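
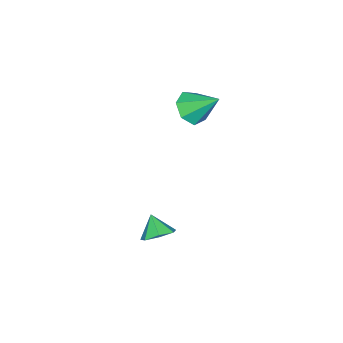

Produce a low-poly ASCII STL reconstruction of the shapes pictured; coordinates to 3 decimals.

solid 
facet normal 0.328 0.583 -0.743
outer loop
vertex 2.389 0.369 -4.014
vertex 1.482 0.566 -4.26
vertex 2.05 1.033 -3.643
endloop
endfacet
facet normal 0.525 -0.195 0.828
outer loop
vertex 2.389 0.369 -4.014
vertex 2.05 1.033 -3.643
vertex 1.058 -0.186 -3.3
endloop
endfacet
facet normal 0.328 0.583 -0.743
outer loop
vertex 2.05 1.033 -3.643
vertex 1.482 0.566 -4.26
vertex 1.283 1.346 -3.736
endloop
endfacet
facet normal -0.005 0.274 0.962
outer loop
vertex 2.05 1.033 -3.643
vertex 1.283 1.346 -3.736
vertex 1.058 -0.186 -3.3
endloop
endfacet
facet normal 0.328 0.583 -0.743
outer loop
vertex 1.283 1.346 -3.736
vertex 1.482 0.566 -4.26
vertex 0.666 1.071 -4.224
endloop
endfacet
facet normal -0.670 0.293 0.682
outer loop
vertex 1.283 1.346 -3.736
vertex 0.666 1.071 -4.224
vertex 1.058 -0.186 -3.3
endloop
endfacet
facet normal 0.328 0.582 -0.744
outer loop
vertex 0.666 1.071 -4.224
vertex 1.482 0.566 -4.26
vertex 0.663 0.416 -4.738
endloop
endfacet
facet normal -0.967 -0.154 0.201
outer loop
vertex 0.666 1.071 -4.224
vertex 0.663 0.416 -4.738
vertex 1.058 -0.186 -3.3
endloop
endfacet
facet normal 0.328 0.582 -0.744
outer loop
vertex 0.663 0.416 -4.738
vertex 1.482 0.566 -4.26
vertex 1.277 -0.127 -4.892
endloop
endfacet
facet normal -0.674 -0.729 -0.120
outer loop
vertex 0.663 0.416 -4.738
vertex 1.277 -0.127 -4.892
vertex 1.058 -0.186 -3.3
endloop
endfacet
facet normal 0.328 0.582 -0.744
outer loop
vertex 1.277 -0.127 -4.892
vertex 1.482 0.566 -4.26
vertex 2.044 -0.148 -4.57
endloop
endfacet
facet normal -0.011 -0.999 -0.039
outer loop
vertex 1.277 -0.127 -4.892
vertex 2.044 -0.148 -4.57
vertex 1.058 -0.186 -3.3
endloop
endfacet
facet normal 0.328 0.582 -0.744
outer loop
vertex 2.044 -0.148 -4.57
vertex 1.482 0.566 -4.26
vertex 2.389 0.369 -4.014
endloop
endfacet
facet normal 0.523 -0.761 0.383
outer loop
vertex 2.044 -0.148 -4.57
vertex 2.389 0.369 -4.014
vertex 1.058 -0.186 -3.3
endloop
endfacet
facet normal 0.080 -0.745 -0.663
outer loop
vertex -1.911 -0.359 2.22
vertex -2.978 -0.427 2.167
vertex -2.317 0.171 1.575
endloop
endfacet
facet normal 0.777 0.628 0.027
outer loop
vertex -1.911 -0.359 2.22
vertex -2.317 0.171 1.575
vertex -3.142 1.107 3.533
endloop
endfacet
facet normal 0.079 -0.744 -0.663
outer loop
vertex -2.317 0.171 1.575
vertex -2.978 -0.427 2.167
vertex -3.221 0.252 1.376
endloop
endfacet
facet normal 0.163 0.915 -0.369
outer loop
vertex -2.317 0.171 1.575
vertex -3.221 0.252 1.376
vertex -3.142 1.107 3.533
endloop
endfacet
facet normal 0.080 -0.744 -0.663
outer loop
vertex -3.221 0.252 1.376
vertex -2.978 -0.427 2.167
vertex -3.941 -0.179 1.773
endloop
endfacet
facet normal -0.601 0.750 -0.275
outer loop
vertex -3.221 0.252 1.376
vertex -3.941 -0.179 1.773
vertex -3.142 1.107 3.533
endloop
endfacet
facet normal 0.079 -0.745 -0.663
outer loop
vertex -3.941 -0.179 1.773
vertex -2.978 -0.427 2.167
vertex -3.937 -0.796 2.467
endloop
endfacet
facet normal -0.937 0.259 0.236
outer loop
vertex -3.941 -0.179 1.773
vertex -3.937 -0.796 2.467
vertex -3.142 1.107 3.533
endloop
endfacet
facet normal 0.079 -0.745 -0.663
outer loop
vertex -3.937 -0.796 2.467
vertex -2.978 -0.427 2.167
vertex -3.21 -1.135 2.935
endloop
endfacet
facet normal -0.593 -0.191 0.783
outer loop
vertex -3.937 -0.796 2.467
vertex -3.21 -1.135 2.935
vertex -3.142 1.107 3.533
endloop
endfacet
facet normal 0.079 -0.745 -0.663
outer loop
vertex -3.21 -1.135 2.935
vertex -2.978 -0.427 2.167
vertex -2.309 -0.941 2.825
endloop
endfacet
facet normal 0.172 -0.259 0.951
outer loop
vertex -3.21 -1.135 2.935
vertex -2.309 -0.941 2.825
vertex -3.142 1.107 3.533
endloop
endfacet
facet normal 0.080 -0.744 -0.663
outer loop
vertex -2.309 -0.941 2.825
vertex -2.978 -0.427 2.167
vertex -1.911 -0.359 2.22
endloop
endfacet
facet normal 0.781 0.105 0.615
outer loop
vertex -2.309 -0.941 2.825
vertex -1.911 -0.359 2.22
vertex -3.142 1.107 3.533
endloop
endfacet

endsolid


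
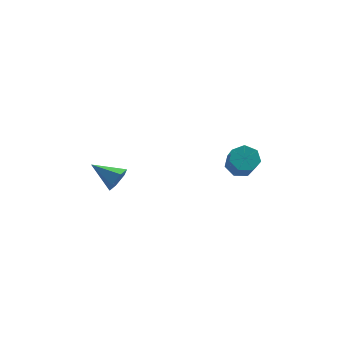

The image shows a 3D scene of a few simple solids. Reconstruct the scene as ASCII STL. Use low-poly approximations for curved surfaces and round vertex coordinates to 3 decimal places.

solid 
facet normal 0.754 -0.542 -0.372
outer loop
vertex -2.233 -0.775 1.27
vertex -2.711 -1.083 0.75
vertex -2.327 -0.436 0.585
endloop
endfacet
facet normal 0.320 0.866 0.384
outer loop
vertex -2.233 -0.775 1.27
vertex -2.327 -0.436 0.585
vertex -3.969 -0.177 1.37
endloop
endfacet
facet normal 0.754 -0.542 -0.371
outer loop
vertex -2.327 -0.436 0.585
vertex -2.711 -1.083 0.75
vertex -2.804 -0.744 0.065
endloop
endfacet
facet normal -0.077 0.887 -0.455
outer loop
vertex -2.327 -0.436 0.585
vertex -2.804 -0.744 0.065
vertex -3.969 -0.177 1.37
endloop
endfacet
facet normal 0.754 -0.543 -0.371
outer loop
vertex -2.804 -0.744 0.065
vertex -2.711 -1.083 0.75
vertex -3.188 -1.39 0.23
endloop
endfacet
facet normal -0.677 0.223 -0.701
outer loop
vertex -2.804 -0.744 0.065
vertex -3.188 -1.39 0.23
vertex -3.969 -0.177 1.37
endloop
endfacet
facet normal 0.754 -0.542 -0.371
outer loop
vertex -3.188 -1.39 0.23
vertex -2.711 -1.083 0.75
vertex -3.095 -1.73 0.915
endloop
endfacet
facet normal -0.880 -0.463 -0.110
outer loop
vertex -3.188 -1.39 0.23
vertex -3.095 -1.73 0.915
vertex -3.969 -0.177 1.37
endloop
endfacet
facet normal 0.754 -0.542 -0.372
outer loop
vertex -3.095 -1.73 0.915
vertex -2.711 -1.083 0.75
vertex -2.617 -1.422 1.435
endloop
endfacet
facet normal -0.482 -0.485 0.730
outer loop
vertex -3.095 -1.73 0.915
vertex -2.617 -1.422 1.435
vertex -3.969 -0.177 1.37
endloop
endfacet
facet normal 0.754 -0.542 -0.372
outer loop
vertex -2.617 -1.422 1.435
vertex -2.711 -1.083 0.75
vertex -2.233 -0.775 1.27
endloop
endfacet
facet normal 0.118 0.179 0.977
outer loop
vertex -2.617 -1.422 1.435
vertex -2.233 -0.775 1.27
vertex -3.969 -0.177 1.37
endloop
endfacet
facet normal -0.064 0.598 -0.799
outer loop
vertex 4.302 -0.008 0.986
vertex 3.607 -0.396 0.751
vertex 3.688 0.268 1.242
endloop
endfacet
facet normal 0.519 0.703 0.486
outer loop
vertex 4.302 -0.008 0.986
vertex 3.688 0.268 1.242
vertex 4.388 -0.816 2.064
endloop
endfacet
facet normal 0.519 0.703 0.485
outer loop
vertex 4.388 -0.816 2.064
vertex 3.688 0.268 1.242
vertex 3.775 -0.54 2.32
endloop
endfacet
facet normal 0.064 -0.598 0.799
outer loop
vertex 4.388 -0.816 2.064
vertex 3.775 -0.54 2.32
vertex 3.693 -1.204 1.829
endloop
endfacet
facet normal -0.065 0.598 -0.799
outer loop
vertex 3.688 0.268 1.242
vertex 3.607 -0.396 0.751
vertex 3.013 0.044 1.129
endloop
endfacet
facet normal -0.342 0.738 0.581
outer loop
vertex 3.688 0.268 1.242
vertex 3.013 0.044 1.129
vertex 3.775 -0.54 2.32
endloop
endfacet
facet normal -0.342 0.739 0.581
outer loop
vertex 3.775 -0.54 2.32
vertex 3.013 0.044 1.129
vertex 3.099 -0.764 2.207
endloop
endfacet
facet normal 0.065 -0.598 0.799
outer loop
vertex 3.775 -0.54 2.32
vertex 3.099 -0.764 2.207
vertex 3.693 -1.204 1.829
endloop
endfacet
facet normal -0.064 0.599 -0.798
outer loop
vertex 3.013 0.044 1.129
vertex 3.607 -0.396 0.751
vertex 2.785 -0.511 0.731
endloop
endfacet
facet normal -0.946 0.218 0.239
outer loop
vertex 3.013 0.044 1.129
vertex 2.785 -0.511 0.731
vertex 3.099 -0.764 2.207
endloop
endfacet
facet normal -0.947 0.216 0.238
outer loop
vertex 3.099 -0.764 2.207
vertex 2.785 -0.511 0.731
vertex 2.872 -1.319 1.809
endloop
endfacet
facet normal 0.064 -0.599 0.798
outer loop
vertex 3.099 -0.764 2.207
vertex 2.872 -1.319 1.809
vertex 3.693 -1.204 1.829
endloop
endfacet
facet normal -0.064 0.599 -0.799
outer loop
vertex 2.785 -0.511 0.731
vertex 3.607 -0.396 0.751
vertex 3.176 -0.98 0.348
endloop
endfacet
facet normal -0.838 -0.467 -0.283
outer loop
vertex 2.785 -0.511 0.731
vertex 3.176 -0.98 0.348
vertex 2.872 -1.319 1.809
endloop
endfacet
facet normal -0.838 -0.466 -0.283
outer loop
vertex 2.872 -1.319 1.809
vertex 3.176 -0.98 0.348
vertex 3.262 -1.788 1.426
endloop
endfacet
facet normal 0.064 -0.599 0.799
outer loop
vertex 2.872 -1.319 1.809
vertex 3.262 -1.788 1.426
vertex 3.693 -1.204 1.829
endloop
endfacet
facet normal -0.064 0.598 -0.799
outer loop
vertex 3.176 -0.98 0.348
vertex 3.607 -0.396 0.751
vertex 3.891 -1.009 0.269
endloop
endfacet
facet normal -0.098 -0.800 -0.592
outer loop
vertex 3.176 -0.98 0.348
vertex 3.891 -1.009 0.269
vertex 3.262 -1.788 1.426
endloop
endfacet
facet normal -0.098 -0.800 -0.592
outer loop
vertex 3.262 -1.788 1.426
vertex 3.891 -1.009 0.269
vertex 3.978 -1.817 1.347
endloop
endfacet
facet normal 0.064 -0.598 0.799
outer loop
vertex 3.262 -1.788 1.426
vertex 3.978 -1.817 1.347
vertex 3.693 -1.204 1.829
endloop
endfacet
facet normal -0.064 0.598 -0.799
outer loop
vertex 3.891 -1.009 0.269
vertex 3.607 -0.396 0.751
vertex 4.392 -0.576 0.553
endloop
endfacet
facet normal 0.716 -0.530 -0.455
outer loop
vertex 3.891 -1.009 0.269
vertex 4.392 -0.576 0.553
vertex 3.978 -1.817 1.347
endloop
endfacet
facet normal 0.716 -0.530 -0.455
outer loop
vertex 3.978 -1.817 1.347
vertex 4.392 -0.576 0.553
vertex 4.479 -1.384 1.631
endloop
endfacet
facet normal 0.064 -0.598 0.799
outer loop
vertex 3.978 -1.817 1.347
vertex 4.479 -1.384 1.631
vertex 3.693 -1.204 1.829
endloop
endfacet
facet normal -0.064 0.599 -0.799
outer loop
vertex 4.392 -0.576 0.553
vertex 3.607 -0.396 0.751
vertex 4.302 -0.008 0.986
endloop
endfacet
facet normal 0.990 0.139 0.024
outer loop
vertex 4.392 -0.576 0.553
vertex 4.302 -0.008 0.986
vertex 4.479 -1.384 1.631
endloop
endfacet
facet normal 0.990 0.139 0.025
outer loop
vertex 4.479 -1.384 1.631
vertex 4.302 -0.008 0.986
vertex 4.388 -0.816 2.064
endloop
endfacet
facet normal 0.064 -0.598 0.799
outer loop
vertex 4.479 -1.384 1.631
vertex 4.388 -0.816 2.064
vertex 3.693 -1.204 1.829
endloop
endfacet

endsolid


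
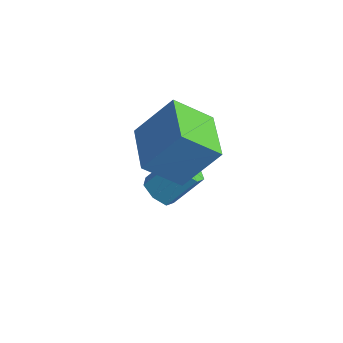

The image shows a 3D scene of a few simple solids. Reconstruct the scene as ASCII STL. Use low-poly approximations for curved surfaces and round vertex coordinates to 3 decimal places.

solid 
facet normal -0.814 0.580 -0.013
outer loop
vertex -0.683 -3.267 1.932
vertex 0.045 -2.211 3.428
vertex 0.091 -2.206 0.807
endloop
endfacet
facet normal -0.370 -0.535 -0.759
outer loop
vertex 1.695 -3.349 0.832
vertex -0.683 -3.267 1.932
vertex 0.091 -2.206 0.807
endloop
endfacet
facet normal -0.814 0.580 -0.013
outer loop
vertex 0.091 -2.206 0.807
vertex 0.045 -2.211 3.428
vertex 0.819 -1.15 2.302
endloop
endfacet
facet normal 0.447 0.613 -0.651
outer loop
vertex 0.819 -1.15 2.302
vertex 1.695 -3.349 0.832
vertex 0.091 -2.206 0.807
endloop
endfacet
facet normal -0.447 -0.614 0.651
outer loop
vertex -0.683 -3.267 1.932
vertex 1.649 -3.354 3.453
vertex 0.045 -2.211 3.428
endloop
endfacet
facet normal -0.370 -0.536 -0.759
outer loop
vertex 0.921 -4.41 1.958
vertex -0.683 -3.267 1.932
vertex 1.695 -3.349 0.832
endloop
endfacet
facet normal -0.447 -0.613 0.651
outer loop
vertex 0.921 -4.41 1.958
vertex 1.649 -3.354 3.453
vertex -0.683 -3.267 1.932
endloop
endfacet
facet normal 0.370 0.536 0.759
outer loop
vertex 0.045 -2.211 3.428
vertex 1.649 -3.354 3.453
vertex 0.819 -1.15 2.302
endloop
endfacet
facet normal 0.448 0.613 -0.651
outer loop
vertex 2.423 -2.293 2.328
vertex 1.695 -3.349 0.832
vertex 0.819 -1.15 2.302
endloop
endfacet
facet normal 0.369 0.536 0.759
outer loop
vertex 0.819 -1.15 2.302
vertex 1.649 -3.354 3.453
vertex 2.423 -2.293 2.328
endloop
endfacet
facet normal 0.814 -0.580 0.013
outer loop
vertex 2.423 -2.293 2.328
vertex 0.921 -4.41 1.958
vertex 1.695 -3.349 0.832
endloop
endfacet
facet normal 0.814 -0.580 0.013
outer loop
vertex 1.649 -3.354 3.453
vertex 0.921 -4.41 1.958
vertex 2.423 -2.293 2.328
endloop
endfacet
facet normal -0.334 -0.610 -0.719
outer loop
vertex 0.448 -2.905 -1.656
vertex -0.201 -2.661 -1.562
vertex 0.296 -2.424 -1.994
endloop
endfacet
facet normal 0.909 -0.006 -0.417
outer loop
vertex 0.448 -2.905 -1.656
vertex 0.296 -2.424 -1.994
vertex 0.951 -1.982 -0.571
endloop
endfacet
facet normal 0.909 -0.005 -0.417
outer loop
vertex 0.951 -1.982 -0.571
vertex 0.296 -2.424 -1.994
vertex 0.798 -1.502 -0.91
endloop
endfacet
facet normal 0.332 0.612 0.718
outer loop
vertex 0.951 -1.982 -0.571
vertex 0.798 -1.502 -0.91
vertex 0.301 -1.739 -0.478
endloop
endfacet
facet normal -0.333 -0.611 -0.718
outer loop
vertex 0.296 -2.424 -1.994
vertex -0.201 -2.661 -1.562
vertex -0.231 -2.122 -2.007
endloop
endfacet
facet normal 0.370 0.616 -0.695
outer loop
vertex 0.296 -2.424 -1.994
vertex -0.231 -2.122 -2.007
vertex 0.798 -1.502 -0.91
endloop
endfacet
facet normal 0.371 0.615 -0.696
outer loop
vertex 0.798 -1.502 -0.91
vertex -0.231 -2.122 -2.007
vertex 0.272 -1.199 -0.923
endloop
endfacet
facet normal 0.334 0.610 0.719
outer loop
vertex 0.798 -1.502 -0.91
vertex 0.272 -1.199 -0.923
vertex 0.301 -1.739 -0.478
endloop
endfacet
facet normal -0.333 -0.611 -0.718
outer loop
vertex -0.231 -2.122 -2.007
vertex -0.201 -2.661 -1.562
vertex -0.735 -2.226 -1.685
endloop
endfacet
facet normal -0.447 0.773 -0.450
outer loop
vertex -0.231 -2.122 -2.007
vertex -0.735 -2.226 -1.685
vertex 0.272 -1.199 -0.923
endloop
endfacet
facet normal -0.447 0.773 -0.451
outer loop
vertex 0.272 -1.199 -0.923
vertex -0.735 -2.226 -1.685
vertex -0.233 -1.303 -0.601
endloop
endfacet
facet normal 0.333 0.610 0.719
outer loop
vertex 0.272 -1.199 -0.923
vertex -0.233 -1.303 -0.601
vertex 0.301 -1.739 -0.478
endloop
endfacet
facet normal -0.332 -0.610 -0.719
outer loop
vertex -0.735 -2.226 -1.685
vertex -0.201 -2.661 -1.562
vertex -0.838 -2.658 -1.271
endloop
endfacet
facet normal -0.928 0.349 0.133
outer loop
vertex -0.735 -2.226 -1.685
vertex -0.838 -2.658 -1.271
vertex -0.233 -1.303 -0.601
endloop
endfacet
facet normal -0.928 0.348 0.134
outer loop
vertex -0.233 -1.303 -0.601
vertex -0.838 -2.658 -1.271
vertex -0.335 -1.735 -0.186
endloop
endfacet
facet normal 0.333 0.611 0.718
outer loop
vertex -0.233 -1.303 -0.601
vertex -0.335 -1.735 -0.186
vertex 0.301 -1.739 -0.478
endloop
endfacet
facet normal -0.331 -0.611 -0.719
outer loop
vertex -0.838 -2.658 -1.271
vertex -0.201 -2.661 -1.562
vertex -0.461 -3.092 -1.076
endloop
endfacet
facet normal -0.710 -0.339 0.617
outer loop
vertex -0.838 -2.658 -1.271
vertex -0.461 -3.092 -1.076
vertex -0.335 -1.735 -0.186
endloop
endfacet
facet normal -0.710 -0.339 0.617
outer loop
vertex -0.335 -1.735 -0.186
vertex -0.461 -3.092 -1.076
vertex 0.042 -2.17 0.009
endloop
endfacet
facet normal 0.334 0.611 0.718
outer loop
vertex -0.335 -1.735 -0.186
vertex 0.042 -2.17 0.009
vertex 0.301 -1.739 -0.478
endloop
endfacet
facet normal -0.332 -0.611 -0.719
outer loop
vertex -0.461 -3.092 -1.076
vertex -0.201 -2.661 -1.562
vertex 0.112 -3.202 -1.247
endloop
endfacet
facet normal 0.042 -0.771 0.636
outer loop
vertex -0.461 -3.092 -1.076
vertex 0.112 -3.202 -1.247
vertex 0.042 -2.17 0.009
endloop
endfacet
facet normal 0.042 -0.771 0.636
outer loop
vertex 0.042 -2.17 0.009
vertex 0.112 -3.202 -1.247
vertex 0.614 -2.28 -0.162
endloop
endfacet
facet normal 0.332 0.612 0.718
outer loop
vertex 0.042 -2.17 0.009
vertex 0.614 -2.28 -0.162
vertex 0.301 -1.739 -0.478
endloop
endfacet
facet normal -0.334 -0.611 -0.718
outer loop
vertex 0.112 -3.202 -1.247
vertex -0.201 -2.661 -1.562
vertex 0.448 -2.905 -1.656
endloop
endfacet
facet normal 0.763 -0.622 0.175
outer loop
vertex 0.112 -3.202 -1.247
vertex 0.448 -2.905 -1.656
vertex 0.614 -2.28 -0.162
endloop
endfacet
facet normal 0.763 -0.622 0.175
outer loop
vertex 0.614 -2.28 -0.162
vertex 0.448 -2.905 -1.656
vertex 0.951 -1.982 -0.571
endloop
endfacet
facet normal 0.331 0.611 0.719
outer loop
vertex 0.614 -2.28 -0.162
vertex 0.951 -1.982 -0.571
vertex 0.301 -1.739 -0.478
endloop
endfacet

endsolid


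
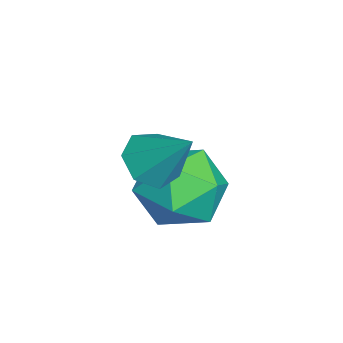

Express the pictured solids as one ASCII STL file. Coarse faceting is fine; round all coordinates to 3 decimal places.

solid 
facet normal -0.889 -0.458 -0.009
outer loop
vertex -4.64 -2.721 -1.593
vertex -4.166 -3.633 -1.996
vertex -4.25 -3.491 -0.904
endloop
endfacet
facet normal -0.857 0.026 0.515
outer loop
vertex -4.64 -2.721 -1.593
vertex -4.25 -3.491 -0.904
vertex -4.086 -2.421 -0.686
endloop
endfacet
facet normal -0.717 0.661 0.219
outer loop
vertex -4.64 -2.721 -1.593
vertex -4.086 -2.421 -0.686
vertex -3.9 -1.902 -1.642
endloop
endfacet
facet normal -0.663 0.570 -0.486
outer loop
vertex -4.64 -2.721 -1.593
vertex -3.9 -1.902 -1.642
vertex -3.95 -2.651 -2.452
endloop
endfacet
facet normal -0.769 -0.122 -0.628
outer loop
vertex -4.64 -2.721 -1.593
vertex -3.95 -2.651 -2.452
vertex -4.166 -3.633 -1.996
endloop
endfacet
facet normal -0.310 -0.144 0.940
outer loop
vertex -4.086 -2.421 -0.686
vertex -4.25 -3.491 -0.904
vertex -3.27 -3.149 -0.528
endloop
endfacet
facet normal -0.363 -0.927 0.093
outer loop
vertex -4.25 -3.491 -0.904
vertex -4.166 -3.633 -1.996
vertex -3.32 -3.898 -1.338
endloop
endfacet
facet normal -0.167 -0.385 -0.908
outer loop
vertex -4.166 -3.633 -1.996
vertex -3.95 -2.651 -2.452
vertex -3.134 -3.379 -2.294
endloop
endfacet
facet normal 0.004 0.734 -0.679
outer loop
vertex -3.95 -2.651 -2.452
vertex -3.9 -1.902 -1.642
vertex -2.97 -2.309 -2.076
endloop
endfacet
facet normal -0.084 0.882 0.463
outer loop
vertex -3.9 -1.902 -1.642
vertex -4.086 -2.421 -0.686
vertex -3.054 -2.167 -0.984
endloop
endfacet
facet normal 0.663 -0.570 0.486
outer loop
vertex -2.58 -3.079 -1.387
vertex -3.27 -3.149 -0.528
vertex -3.32 -3.898 -1.338
endloop
endfacet
facet normal 0.717 -0.661 -0.219
outer loop
vertex -2.58 -3.079 -1.387
vertex -3.32 -3.898 -1.338
vertex -3.134 -3.379 -2.294
endloop
endfacet
facet normal 0.857 -0.026 -0.515
outer loop
vertex -2.58 -3.079 -1.387
vertex -3.134 -3.379 -2.294
vertex -2.97 -2.309 -2.076
endloop
endfacet
facet normal 0.889 0.458 0.009
outer loop
vertex -2.58 -3.079 -1.387
vertex -2.97 -2.309 -2.076
vertex -3.054 -2.167 -0.984
endloop
endfacet
facet normal 0.769 0.122 0.628
outer loop
vertex -2.58 -3.079 -1.387
vertex -3.054 -2.167 -0.984
vertex -3.27 -3.149 -0.528
endloop
endfacet
facet normal -0.004 -0.734 0.679
outer loop
vertex -3.32 -3.898 -1.338
vertex -3.27 -3.149 -0.528
vertex -4.25 -3.491 -0.904
endloop
endfacet
facet normal 0.084 -0.882 -0.463
outer loop
vertex -3.134 -3.379 -2.294
vertex -3.32 -3.898 -1.338
vertex -4.166 -3.633 -1.996
endloop
endfacet
facet normal 0.310 0.144 -0.940
outer loop
vertex -2.97 -2.309 -2.076
vertex -3.134 -3.379 -2.294
vertex -3.95 -2.651 -2.452
endloop
endfacet
facet normal 0.363 0.927 -0.093
outer loop
vertex -3.054 -2.167 -0.984
vertex -2.97 -2.309 -2.076
vertex -3.9 -1.902 -1.642
endloop
endfacet
facet normal 0.167 0.385 0.908
outer loop
vertex -3.27 -3.149 -0.528
vertex -3.054 -2.167 -0.984
vertex -4.086 -2.421 -0.686
endloop
endfacet
facet normal -0.417 -0.548 -0.725
outer loop
vertex -2.364 -3.847 -0.18
vertex -2.983 -3.488 -0.095
vertex -2.43 -3.334 -0.53
endloop
endfacet
facet normal 0.994 0.080 -0.070
outer loop
vertex -2.364 -3.847 -0.18
vertex -2.43 -3.334 -0.53
vertex -2.377 -2.692 0.955
endloop
endfacet
facet normal -0.417 -0.549 -0.724
outer loop
vertex -2.43 -3.334 -0.53
vertex -2.983 -3.488 -0.095
vertex -2.913 -2.937 -0.553
endloop
endfacet
facet normal 0.608 0.721 -0.333
outer loop
vertex -2.43 -3.334 -0.53
vertex -2.913 -2.937 -0.553
vertex -2.377 -2.692 0.955
endloop
endfacet
facet normal -0.417 -0.549 -0.724
outer loop
vertex -2.913 -2.937 -0.553
vertex -2.983 -3.488 -0.095
vertex -3.448 -2.956 -0.231
endloop
endfacet
facet normal -0.108 0.987 -0.122
outer loop
vertex -2.913 -2.937 -0.553
vertex -3.448 -2.956 -0.231
vertex -2.377 -2.692 0.955
endloop
endfacet
facet normal -0.418 -0.550 -0.723
outer loop
vertex -3.448 -2.956 -0.231
vertex -2.983 -3.488 -0.095
vertex -3.632 -3.375 0.194
endloop
endfacet
facet normal -0.614 0.679 0.403
outer loop
vertex -3.448 -2.956 -0.231
vertex -3.632 -3.375 0.194
vertex -2.377 -2.692 0.955
endloop
endfacet
facet normal -0.418 -0.548 -0.724
outer loop
vertex -3.632 -3.375 0.194
vertex -2.983 -3.488 -0.095
vertex -3.328 -3.88 0.401
endloop
endfacet
facet normal -0.530 0.029 0.848
outer loop
vertex -3.632 -3.375 0.194
vertex -3.328 -3.88 0.401
vertex -2.377 -2.692 0.955
endloop
endfacet
facet normal -0.417 -0.549 -0.724
outer loop
vertex -3.328 -3.88 0.401
vertex -2.983 -3.488 -0.095
vertex -2.763 -4.09 0.235
endloop
endfacet
facet normal 0.081 -0.474 0.877
outer loop
vertex -3.328 -3.88 0.401
vertex -2.763 -4.09 0.235
vertex -2.377 -2.692 0.955
endloop
endfacet
facet normal -0.418 -0.549 -0.724
outer loop
vertex -2.763 -4.09 0.235
vertex -2.983 -3.488 -0.095
vertex -2.364 -3.847 -0.18
endloop
endfacet
facet normal 0.761 -0.451 0.467
outer loop
vertex -2.763 -4.09 0.235
vertex -2.364 -3.847 -0.18
vertex -2.377 -2.692 0.955
endloop
endfacet

endsolid


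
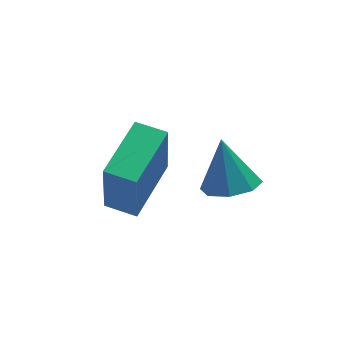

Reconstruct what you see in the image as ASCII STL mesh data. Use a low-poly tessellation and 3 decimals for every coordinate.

solid 
facet normal -0.623 0.780 0.069
outer loop
vertex -3.386 -2.152 -0.448
vertex -1.702 -0.834 -0.146
vertex -3.245 -1.856 -2.523
endloop
endfacet
facet normal -0.780 -0.610 -0.140
outer loop
vertex -2.598 -2.666 -2.594
vertex -3.386 -2.152 -0.448
vertex -3.245 -1.856 -2.523
endloop
endfacet
facet normal -0.623 0.780 0.069
outer loop
vertex -3.245 -1.856 -2.523
vertex -1.702 -0.834 -0.146
vertex -1.561 -0.538 -2.22
endloop
endfacet
facet normal 0.068 0.141 -0.988
outer loop
vertex -1.561 -0.538 -2.22
vertex -2.598 -2.666 -2.594
vertex -3.245 -1.856 -2.523
endloop
endfacet
facet normal -0.067 -0.140 0.988
outer loop
vertex -3.386 -2.152 -0.448
vertex -1.055 -1.644 -0.217
vertex -1.702 -0.834 -0.146
endloop
endfacet
facet normal -0.780 -0.610 -0.140
outer loop
vertex -2.739 -2.962 -0.52
vertex -3.386 -2.152 -0.448
vertex -2.598 -2.666 -2.594
endloop
endfacet
facet normal -0.067 -0.141 0.988
outer loop
vertex -2.739 -2.962 -0.52
vertex -1.055 -1.644 -0.217
vertex -3.386 -2.152 -0.448
endloop
endfacet
facet normal 0.780 0.610 0.140
outer loop
vertex -1.702 -0.834 -0.146
vertex -1.055 -1.644 -0.217
vertex -1.561 -0.538 -2.22
endloop
endfacet
facet normal 0.067 0.141 -0.988
outer loop
vertex -0.914 -1.348 -2.292
vertex -2.598 -2.666 -2.594
vertex -1.561 -0.538 -2.22
endloop
endfacet
facet normal 0.780 0.610 0.140
outer loop
vertex -1.561 -0.538 -2.22
vertex -1.055 -1.644 -0.217
vertex -0.914 -1.348 -2.292
endloop
endfacet
facet normal 0.623 -0.780 -0.069
outer loop
vertex -0.914 -1.348 -2.292
vertex -2.739 -2.962 -0.52
vertex -2.598 -2.666 -2.594
endloop
endfacet
facet normal 0.623 -0.780 -0.069
outer loop
vertex -1.055 -1.644 -0.217
vertex -2.739 -2.962 -0.52
vertex -0.914 -1.348 -2.292
endloop
endfacet
facet normal -0.042 -0.457 -0.888
outer loop
vertex 1.387 -2.978 -2.668
vertex 0.574 -2.544 -2.853
vertex 1.482 -2.346 -2.998
endloop
endfacet
facet normal 0.903 0.085 0.422
outer loop
vertex 1.387 -2.978 -2.668
vertex 1.482 -2.346 -2.998
vertex 0.646 -1.756 -1.327
endloop
endfacet
facet normal -0.042 -0.459 -0.888
outer loop
vertex 1.482 -2.346 -2.998
vertex 0.574 -2.544 -2.853
vertex 1.044 -1.83 -3.244
endloop
endfacet
facet normal 0.726 0.676 0.125
outer loop
vertex 1.482 -2.346 -2.998
vertex 1.044 -1.83 -3.244
vertex 0.646 -1.756 -1.327
endloop
endfacet
facet normal -0.041 -0.459 -0.888
outer loop
vertex 1.044 -1.83 -3.244
vertex 0.574 -2.544 -2.853
vertex 0.332 -1.733 -3.261
endloop
endfacet
facet normal 0.135 0.991 -0.010
outer loop
vertex 1.044 -1.83 -3.244
vertex 0.332 -1.733 -3.261
vertex 0.646 -1.756 -1.327
endloop
endfacet
facet normal -0.041 -0.459 -0.888
outer loop
vertex 0.332 -1.733 -3.261
vertex 0.574 -2.544 -2.853
vertex -0.239 -2.111 -3.039
endloop
endfacet
facet normal -0.524 0.847 0.095
outer loop
vertex 0.332 -1.733 -3.261
vertex -0.239 -2.111 -3.039
vertex 0.646 -1.756 -1.327
endloop
endfacet
facet normal -0.041 -0.458 -0.888
outer loop
vertex -0.239 -2.111 -3.039
vertex 0.574 -2.544 -2.853
vertex -0.333 -2.743 -2.709
endloop
endfacet
facet normal -0.865 0.327 0.380
outer loop
vertex -0.239 -2.111 -3.039
vertex -0.333 -2.743 -2.709
vertex 0.646 -1.756 -1.327
endloop
endfacet
facet normal -0.040 -0.458 -0.888
outer loop
vertex -0.333 -2.743 -2.709
vertex 0.574 -2.544 -2.853
vertex 0.104 -3.258 -2.463
endloop
endfacet
facet normal -0.689 -0.262 0.675
outer loop
vertex -0.333 -2.743 -2.709
vertex 0.104 -3.258 -2.463
vertex 0.646 -1.756 -1.327
endloop
endfacet
facet normal -0.042 -0.458 -0.888
outer loop
vertex 0.104 -3.258 -2.463
vertex 0.574 -2.544 -2.853
vertex 0.817 -3.356 -2.446
endloop
endfacet
facet normal -0.099 -0.577 0.810
outer loop
vertex 0.104 -3.258 -2.463
vertex 0.817 -3.356 -2.446
vertex 0.646 -1.756 -1.327
endloop
endfacet
facet normal -0.042 -0.458 -0.888
outer loop
vertex 0.817 -3.356 -2.446
vertex 0.574 -2.544 -2.853
vertex 1.387 -2.978 -2.668
endloop
endfacet
facet normal 0.562 -0.433 0.705
outer loop
vertex 0.817 -3.356 -2.446
vertex 1.387 -2.978 -2.668
vertex 0.646 -1.756 -1.327
endloop
endfacet

endsolid


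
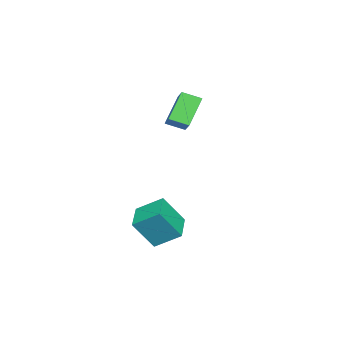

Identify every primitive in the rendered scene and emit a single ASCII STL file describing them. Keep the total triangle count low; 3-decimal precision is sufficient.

solid 
facet normal -0.694 -0.465 -0.550
outer loop
vertex -4.124 1.015 4.413
vertex -4.478 2.088 3.953
vertex -2.687 0.793 2.788
endloop
endfacet
facet normal 0.290 -0.880 0.377
outer loop
vertex -1.882 1.332 3.427
vertex -4.124 1.015 4.413
vertex -2.687 0.793 2.788
endloop
endfacet
facet normal -0.694 -0.464 -0.551
outer loop
vertex -2.687 0.793 2.788
vertex -4.478 2.088 3.953
vertex -3.041 1.867 2.329
endloop
endfacet
facet normal 0.659 -0.101 -0.745
outer loop
vertex -3.041 1.867 2.329
vertex -1.882 1.332 3.427
vertex -2.687 0.793 2.788
endloop
endfacet
facet normal -0.659 0.102 0.745
outer loop
vertex -4.124 1.015 4.413
vertex -3.673 2.627 4.592
vertex -4.478 2.088 3.953
endloop
endfacet
facet normal 0.290 -0.880 0.376
outer loop
vertex -3.319 1.553 5.051
vertex -4.124 1.015 4.413
vertex -1.882 1.332 3.427
endloop
endfacet
facet normal -0.659 0.102 0.746
outer loop
vertex -3.319 1.553 5.051
vertex -3.673 2.627 4.592
vertex -4.124 1.015 4.413
endloop
endfacet
facet normal -0.290 0.880 -0.377
outer loop
vertex -4.478 2.088 3.953
vertex -3.673 2.627 4.592
vertex -3.041 1.867 2.329
endloop
endfacet
facet normal 0.659 -0.102 -0.745
outer loop
vertex -2.236 2.405 2.967
vertex -1.882 1.332 3.427
vertex -3.041 1.867 2.329
endloop
endfacet
facet normal -0.290 0.880 -0.376
outer loop
vertex -3.041 1.867 2.329
vertex -3.673 2.627 4.592
vertex -2.236 2.405 2.967
endloop
endfacet
facet normal 0.694 0.465 0.550
outer loop
vertex -2.236 2.405 2.967
vertex -3.319 1.553 5.051
vertex -1.882 1.332 3.427
endloop
endfacet
facet normal 0.694 0.464 0.550
outer loop
vertex -3.673 2.627 4.592
vertex -3.319 1.553 5.051
vertex -2.236 2.405 2.967
endloop
endfacet
facet normal -0.937 -0.268 0.223
outer loop
vertex 2.4 1.137 -1.851
vertex 2.199 2.602 -0.933
vertex 1.722 2.103 -3.539
endloop
endfacet
facet normal 0.115 -0.841 -0.528
outer loop
vertex 3.521 2.618 -3.967
vertex 2.4 1.137 -1.851
vertex 1.722 2.103 -3.539
endloop
endfacet
facet normal -0.937 -0.268 0.223
outer loop
vertex 1.722 2.103 -3.539
vertex 2.199 2.602 -0.933
vertex 1.521 3.567 -2.621
endloop
endfacet
facet normal -0.329 0.469 -0.820
outer loop
vertex 1.521 3.567 -2.621
vertex 3.521 2.618 -3.967
vertex 1.722 2.103 -3.539
endloop
endfacet
facet normal 0.329 -0.469 0.820
outer loop
vertex 2.4 1.137 -1.851
vertex 3.998 3.117 -1.361
vertex 2.199 2.602 -0.933
endloop
endfacet
facet normal 0.116 -0.842 -0.528
outer loop
vertex 4.199 1.653 -2.279
vertex 2.4 1.137 -1.851
vertex 3.521 2.618 -3.967
endloop
endfacet
facet normal 0.329 -0.469 0.820
outer loop
vertex 4.199 1.653 -2.279
vertex 3.998 3.117 -1.361
vertex 2.4 1.137 -1.851
endloop
endfacet
facet normal -0.115 0.842 0.528
outer loop
vertex 2.199 2.602 -0.933
vertex 3.998 3.117 -1.361
vertex 1.521 3.567 -2.621
endloop
endfacet
facet normal -0.329 0.468 -0.820
outer loop
vertex 3.32 4.083 -3.049
vertex 3.521 2.618 -3.967
vertex 1.521 3.567 -2.621
endloop
endfacet
facet normal -0.116 0.841 0.528
outer loop
vertex 1.521 3.567 -2.621
vertex 3.998 3.117 -1.361
vertex 3.32 4.083 -3.049
endloop
endfacet
facet normal 0.937 0.268 -0.223
outer loop
vertex 3.32 4.083 -3.049
vertex 4.199 1.653 -2.279
vertex 3.521 2.618 -3.967
endloop
endfacet
facet normal 0.937 0.268 -0.223
outer loop
vertex 3.998 3.117 -1.361
vertex 4.199 1.653 -2.279
vertex 3.32 4.083 -3.049
endloop
endfacet

endsolid


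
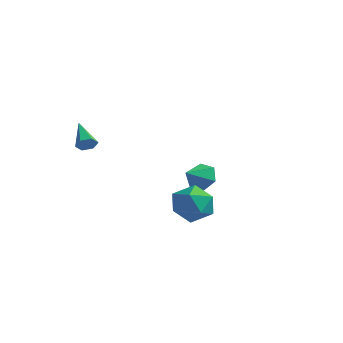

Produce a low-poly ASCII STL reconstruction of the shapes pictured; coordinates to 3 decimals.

solid 
facet normal 0.719 -0.458 -0.522
outer loop
vertex -2.409 -4.305 1.316
vertex -2.749 -4.304 0.847
vertex -2.392 -3.858 0.947
endloop
endfacet
facet normal 0.477 0.549 0.687
outer loop
vertex -2.409 -4.305 1.316
vertex -2.392 -3.858 0.947
vertex -4.051 -3.476 1.793
endloop
endfacet
facet normal 0.719 -0.458 -0.523
outer loop
vertex -2.392 -3.858 0.947
vertex -2.749 -4.304 0.847
vertex -2.733 -3.857 0.478
endloop
endfacet
facet normal 0.165 0.979 -0.118
outer loop
vertex -2.392 -3.858 0.947
vertex -2.733 -3.857 0.478
vertex -4.051 -3.476 1.793
endloop
endfacet
facet normal 0.719 -0.457 -0.523
outer loop
vertex -2.733 -3.857 0.478
vertex -2.749 -4.304 0.847
vertex -3.09 -4.303 0.377
endloop
endfacet
facet normal -0.503 0.553 -0.664
outer loop
vertex -2.733 -3.857 0.478
vertex -3.09 -4.303 0.377
vertex -4.051 -3.476 1.793
endloop
endfacet
facet normal 0.719 -0.457 -0.523
outer loop
vertex -3.09 -4.303 0.377
vertex -2.749 -4.304 0.847
vertex -3.106 -4.75 0.746
endloop
endfacet
facet normal -0.861 -0.305 -0.407
outer loop
vertex -3.09 -4.303 0.377
vertex -3.106 -4.75 0.746
vertex -4.051 -3.476 1.793
endloop
endfacet
facet normal 0.719 -0.457 -0.523
outer loop
vertex -3.106 -4.75 0.746
vertex -2.749 -4.304 0.847
vertex -2.765 -4.751 1.216
endloop
endfacet
facet normal -0.550 -0.735 0.397
outer loop
vertex -3.106 -4.75 0.746
vertex -2.765 -4.751 1.216
vertex -4.051 -3.476 1.793
endloop
endfacet
facet normal 0.720 -0.457 -0.523
outer loop
vertex -2.765 -4.751 1.216
vertex -2.749 -4.304 0.847
vertex -2.409 -4.305 1.316
endloop
endfacet
facet normal 0.119 -0.307 0.944
outer loop
vertex -2.765 -4.751 1.216
vertex -2.409 -4.305 1.316
vertex -4.051 -3.476 1.793
endloop
endfacet
facet normal 0.054 0.881 -0.470
outer loop
vertex -0.594 2.067 -3.706
vertex -1.022 2.487 -2.969
vertex -0.075 2.417 -2.991
endloop
endfacet
facet normal 0.693 -0.703 -0.159
outer loop
vertex -0.594 2.067 -3.706
vertex -0.075 2.417 -2.991
vertex -1.098 1.253 -2.311
endloop
endfacet
facet normal 0.054 0.881 -0.470
outer loop
vertex -0.075 2.417 -2.991
vertex -1.022 2.487 -2.969
vertex -0.504 2.837 -2.254
endloop
endfacet
facet normal 0.741 -0.299 0.602
outer loop
vertex -0.075 2.417 -2.991
vertex -0.504 2.837 -2.254
vertex -1.098 1.253 -2.311
endloop
endfacet
facet normal 0.053 0.881 -0.470
outer loop
vertex -0.504 2.837 -2.254
vertex -1.022 2.487 -2.969
vertex -1.451 2.906 -2.232
endloop
endfacet
facet normal 0.020 -0.043 0.999
outer loop
vertex -0.504 2.837 -2.254
vertex -1.451 2.906 -2.232
vertex -1.098 1.253 -2.311
endloop
endfacet
facet normal 0.053 0.881 -0.470
outer loop
vertex -1.451 2.906 -2.232
vertex -1.022 2.487 -2.969
vertex -1.97 2.556 -2.947
endloop
endfacet
facet normal -0.748 -0.190 0.636
outer loop
vertex -1.451 2.906 -2.232
vertex -1.97 2.556 -2.947
vertex -1.098 1.253 -2.311
endloop
endfacet
facet normal 0.053 0.881 -0.470
outer loop
vertex -1.97 2.556 -2.947
vertex -1.022 2.487 -2.969
vertex -1.541 2.137 -3.684
endloop
endfacet
facet normal -0.795 -0.593 -0.125
outer loop
vertex -1.97 2.556 -2.947
vertex -1.541 2.137 -3.684
vertex -1.098 1.253 -2.311
endloop
endfacet
facet normal 0.054 0.881 -0.470
outer loop
vertex -1.541 2.137 -3.684
vertex -1.022 2.487 -2.969
vertex -0.594 2.067 -3.706
endloop
endfacet
facet normal -0.075 -0.849 -0.523
outer loop
vertex -1.541 2.137 -3.684
vertex -0.594 2.067 -3.706
vertex -1.098 1.253 -2.311
endloop
endfacet
facet normal -0.395 0.777 0.490
outer loop
vertex 2.292 -2.884 -1.704
vertex 3.067 -3.063 -0.794
vertex 3.368 -2.333 -1.71
endloop
endfacet
facet normal -0.446 0.869 -0.216
outer loop
vertex 2.292 -2.884 -1.704
vertex 3.368 -2.333 -1.71
vertex 2.929 -2.812 -2.729
endloop
endfacet
facet normal -0.815 0.320 -0.484
outer loop
vertex 2.292 -2.884 -1.704
vertex 2.929 -2.812 -2.729
vertex 2.356 -3.838 -2.443
endloop
endfacet
facet normal -0.992 -0.111 0.057
outer loop
vertex 2.292 -2.884 -1.704
vertex 2.356 -3.838 -2.443
vertex 2.442 -3.993 -1.247
endloop
endfacet
facet normal -0.733 0.172 0.658
outer loop
vertex 2.292 -2.884 -1.704
vertex 2.442 -3.993 -1.247
vertex 3.067 -3.063 -0.794
endloop
endfacet
facet normal 0.213 0.846 -0.489
outer loop
vertex 2.929 -2.812 -2.729
vertex 3.368 -2.333 -1.71
vertex 4.098 -2.947 -2.453
endloop
endfacet
facet normal 0.295 0.698 0.653
outer loop
vertex 3.368 -2.333 -1.71
vertex 3.067 -3.063 -0.794
vertex 4.184 -3.102 -1.257
endloop
endfacet
facet normal -0.251 -0.282 0.926
outer loop
vertex 3.067 -3.063 -0.794
vertex 2.442 -3.993 -1.247
vertex 3.611 -4.128 -0.971
endloop
endfacet
facet normal -0.671 -0.740 -0.048
outer loop
vertex 2.442 -3.993 -1.247
vertex 2.356 -3.838 -2.443
vertex 3.172 -4.607 -1.99
endloop
endfacet
facet normal -0.384 -0.043 -0.922
outer loop
vertex 2.356 -3.838 -2.443
vertex 2.929 -2.812 -2.729
vertex 3.473 -3.877 -2.906
endloop
endfacet
facet normal 0.992 0.111 -0.057
outer loop
vertex 4.248 -4.056 -1.996
vertex 4.098 -2.947 -2.453
vertex 4.184 -3.102 -1.257
endloop
endfacet
facet normal 0.815 -0.320 0.484
outer loop
vertex 4.248 -4.056 -1.996
vertex 4.184 -3.102 -1.257
vertex 3.611 -4.128 -0.971
endloop
endfacet
facet normal 0.446 -0.869 0.216
outer loop
vertex 4.248 -4.056 -1.996
vertex 3.611 -4.128 -0.971
vertex 3.172 -4.607 -1.99
endloop
endfacet
facet normal 0.395 -0.777 -0.490
outer loop
vertex 4.248 -4.056 -1.996
vertex 3.172 -4.607 -1.99
vertex 3.473 -3.877 -2.906
endloop
endfacet
facet normal 0.733 -0.172 -0.658
outer loop
vertex 4.248 -4.056 -1.996
vertex 3.473 -3.877 -2.906
vertex 4.098 -2.947 -2.453
endloop
endfacet
facet normal 0.671 0.740 0.048
outer loop
vertex 4.184 -3.102 -1.257
vertex 4.098 -2.947 -2.453
vertex 3.368 -2.333 -1.71
endloop
endfacet
facet normal 0.384 0.043 0.922
outer loop
vertex 3.611 -4.128 -0.971
vertex 4.184 -3.102 -1.257
vertex 3.067 -3.063 -0.794
endloop
endfacet
facet normal -0.213 -0.846 0.489
outer loop
vertex 3.172 -4.607 -1.99
vertex 3.611 -4.128 -0.971
vertex 2.442 -3.993 -1.247
endloop
endfacet
facet normal -0.295 -0.698 -0.653
outer loop
vertex 3.473 -3.877 -2.906
vertex 3.172 -4.607 -1.99
vertex 2.356 -3.838 -2.443
endloop
endfacet
facet normal 0.251 0.282 -0.926
outer loop
vertex 4.098 -2.947 -2.453
vertex 3.473 -3.877 -2.906
vertex 2.929 -2.812 -2.729
endloop
endfacet

endsolid


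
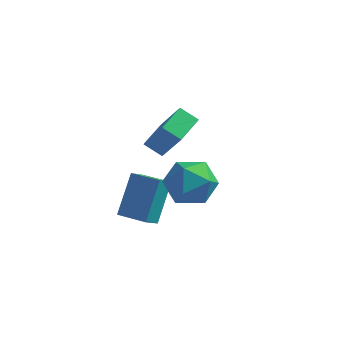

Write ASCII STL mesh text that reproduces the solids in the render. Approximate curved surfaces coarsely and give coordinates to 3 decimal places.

solid 
facet normal -0.513 0.286 -0.809
outer loop
vertex -4.252 1.468 -1.843
vertex -4.033 2.829 -1.5
vertex -3.458 1.467 -2.347
endloop
endfacet
facet normal -0.154 -0.958 -0.241
outer loop
vertex -2.427 0.891 -0.72
vertex -4.252 1.468 -1.843
vertex -3.458 1.467 -2.347
endloop
endfacet
facet normal -0.512 0.287 -0.809
outer loop
vertex -3.458 1.467 -2.347
vertex -4.033 2.829 -1.5
vertex -3.239 2.828 -2.003
endloop
endfacet
facet normal 0.845 -0.001 -0.535
outer loop
vertex -3.239 2.828 -2.003
vertex -2.427 0.891 -0.72
vertex -3.458 1.467 -2.347
endloop
endfacet
facet normal -0.845 0.001 0.535
outer loop
vertex -4.252 1.468 -1.843
vertex -3.002 2.253 0.127
vertex -4.033 2.829 -1.5
endloop
endfacet
facet normal -0.154 -0.958 -0.242
outer loop
vertex -3.221 0.892 -0.217
vertex -4.252 1.468 -1.843
vertex -2.427 0.891 -0.72
endloop
endfacet
facet normal -0.844 0.001 0.536
outer loop
vertex -3.221 0.892 -0.217
vertex -3.002 2.253 0.127
vertex -4.252 1.468 -1.843
endloop
endfacet
facet normal 0.154 0.958 0.241
outer loop
vertex -4.033 2.829 -1.5
vertex -3.002 2.253 0.127
vertex -3.239 2.828 -2.003
endloop
endfacet
facet normal 0.844 -0.001 -0.536
outer loop
vertex -2.208 2.252 -0.377
vertex -2.427 0.891 -0.72
vertex -3.239 2.828 -2.003
endloop
endfacet
facet normal 0.154 0.958 0.241
outer loop
vertex -3.239 2.828 -2.003
vertex -3.002 2.253 0.127
vertex -2.208 2.252 -0.377
endloop
endfacet
facet normal 0.512 -0.286 0.810
outer loop
vertex -2.208 2.252 -0.377
vertex -3.221 0.892 -0.217
vertex -2.427 0.891 -0.72
endloop
endfacet
facet normal 0.513 -0.287 0.809
outer loop
vertex -3.002 2.253 0.127
vertex -3.221 0.892 -0.217
vertex -2.208 2.252 -0.377
endloop
endfacet
facet normal -0.967 0.231 -0.110
outer loop
vertex -3.394 -3.32 -2.415
vertex -3.295 -2.151 -0.832
vertex -3.181 -2.665 -2.912
endloop
endfacet
facet normal -0.051 -0.593 -0.803
outer loop
vertex -1.905 -2.969 -2.768
vertex -3.394 -3.32 -2.415
vertex -3.181 -2.665 -2.912
endloop
endfacet
facet normal -0.967 0.231 -0.110
outer loop
vertex -3.181 -2.665 -2.912
vertex -3.295 -2.151 -0.832
vertex -3.082 -1.496 -1.33
endloop
endfacet
facet normal 0.250 0.771 -0.586
outer loop
vertex -3.082 -1.496 -1.33
vertex -1.905 -2.969 -2.768
vertex -3.181 -2.665 -2.912
endloop
endfacet
facet normal -0.250 -0.771 0.585
outer loop
vertex -3.394 -3.32 -2.415
vertex -2.019 -2.455 -0.688
vertex -3.295 -2.151 -0.832
endloop
endfacet
facet normal -0.050 -0.594 -0.803
outer loop
vertex -2.118 -3.624 -2.27
vertex -3.394 -3.32 -2.415
vertex -1.905 -2.969 -2.768
endloop
endfacet
facet normal -0.250 -0.771 0.585
outer loop
vertex -2.118 -3.624 -2.27
vertex -2.019 -2.455 -0.688
vertex -3.394 -3.32 -2.415
endloop
endfacet
facet normal 0.051 0.594 0.803
outer loop
vertex -3.295 -2.151 -0.832
vertex -2.019 -2.455 -0.688
vertex -3.082 -1.496 -1.33
endloop
endfacet
facet normal 0.250 0.771 -0.585
outer loop
vertex -1.806 -1.8 -1.185
vertex -1.905 -2.969 -2.768
vertex -3.082 -1.496 -1.33
endloop
endfacet
facet normal 0.050 0.593 0.803
outer loop
vertex -3.082 -1.496 -1.33
vertex -2.019 -2.455 -0.688
vertex -1.806 -1.8 -1.185
endloop
endfacet
facet normal 0.967 -0.231 0.110
outer loop
vertex -1.806 -1.8 -1.185
vertex -2.118 -3.624 -2.27
vertex -1.905 -2.969 -2.768
endloop
endfacet
facet normal 0.967 -0.231 0.110
outer loop
vertex -2.019 -2.455 -0.688
vertex -2.118 -3.624 -2.27
vertex -1.806 -1.8 -1.185
endloop
endfacet
facet normal -0.682 0.731 -0.031
outer loop
vertex -1.084 -0.877 -1.023
vertex -1.874 -1.631 -1.403
vertex -1.74 -1.457 -0.268
endloop
endfacet
facet normal -0.201 0.853 0.481
outer loop
vertex -1.084 -0.877 -1.023
vertex -1.74 -1.457 -0.268
vertex -0.612 -1.309 -0.059
endloop
endfacet
facet normal 0.444 0.879 0.177
outer loop
vertex -1.084 -0.877 -1.023
vertex -0.612 -1.309 -0.059
vertex -0.049 -1.391 -1.065
endloop
endfacet
facet normal 0.362 0.771 -0.524
outer loop
vertex -1.084 -0.877 -1.023
vertex -0.049 -1.391 -1.065
vertex -0.829 -1.59 -1.896
endloop
endfacet
facet normal -0.335 0.680 -0.653
outer loop
vertex -1.084 -0.877 -1.023
vertex -0.829 -1.59 -1.896
vertex -1.874 -1.631 -1.403
endloop
endfacet
facet normal -0.212 0.299 0.930
outer loop
vertex -0.612 -1.309 -0.059
vertex -1.74 -1.457 -0.268
vertex -1.111 -2.33 0.156
endloop
endfacet
facet normal -0.990 0.101 0.101
outer loop
vertex -1.74 -1.457 -0.268
vertex -1.874 -1.631 -1.403
vertex -1.891 -2.529 -0.675
endloop
endfacet
facet normal -0.427 0.018 -0.904
outer loop
vertex -1.874 -1.631 -1.403
vertex -0.829 -1.59 -1.896
vertex -1.328 -2.611 -1.681
endloop
endfacet
facet normal 0.699 0.166 -0.696
outer loop
vertex -0.829 -1.59 -1.896
vertex -0.049 -1.391 -1.065
vertex -0.2 -2.463 -1.472
endloop
endfacet
facet normal 0.832 0.339 0.438
outer loop
vertex -0.049 -1.391 -1.065
vertex -0.612 -1.309 -0.059
vertex -0.066 -2.289 -0.337
endloop
endfacet
facet normal -0.362 -0.771 0.524
outer loop
vertex -0.856 -3.043 -0.717
vertex -1.111 -2.33 0.156
vertex -1.891 -2.529 -0.675
endloop
endfacet
facet normal -0.444 -0.879 -0.177
outer loop
vertex -0.856 -3.043 -0.717
vertex -1.891 -2.529 -0.675
vertex -1.328 -2.611 -1.681
endloop
endfacet
facet normal 0.201 -0.853 -0.481
outer loop
vertex -0.856 -3.043 -0.717
vertex -1.328 -2.611 -1.681
vertex -0.2 -2.463 -1.472
endloop
endfacet
facet normal 0.682 -0.731 0.031
outer loop
vertex -0.856 -3.043 -0.717
vertex -0.2 -2.463 -1.472
vertex -0.066 -2.289 -0.337
endloop
endfacet
facet normal 0.335 -0.680 0.653
outer loop
vertex -0.856 -3.043 -0.717
vertex -0.066 -2.289 -0.337
vertex -1.111 -2.33 0.156
endloop
endfacet
facet normal -0.699 -0.166 0.696
outer loop
vertex -1.891 -2.529 -0.675
vertex -1.111 -2.33 0.156
vertex -1.74 -1.457 -0.268
endloop
endfacet
facet normal -0.832 -0.339 -0.438
outer loop
vertex -1.328 -2.611 -1.681
vertex -1.891 -2.529 -0.675
vertex -1.874 -1.631 -1.403
endloop
endfacet
facet normal 0.212 -0.299 -0.930
outer loop
vertex -0.2 -2.463 -1.472
vertex -1.328 -2.611 -1.681
vertex -0.829 -1.59 -1.896
endloop
endfacet
facet normal 0.990 -0.101 -0.101
outer loop
vertex -0.066 -2.289 -0.337
vertex -0.2 -2.463 -1.472
vertex -0.049 -1.391 -1.065
endloop
endfacet
facet normal 0.427 -0.018 0.904
outer loop
vertex -1.111 -2.33 0.156
vertex -0.066 -2.289 -0.337
vertex -0.612 -1.309 -0.059
endloop
endfacet

endsolid


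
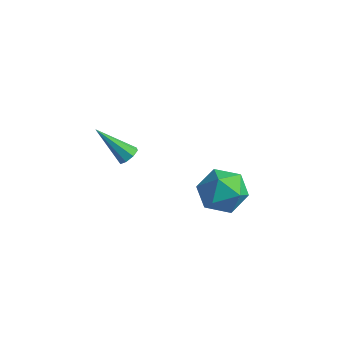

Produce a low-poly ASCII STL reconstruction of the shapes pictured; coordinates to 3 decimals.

solid 
facet normal -0.562 -0.270 0.782
outer loop
vertex 1.743 -0.386 -0.532
vertex 1.747 -1.52 -0.92
vertex 2.604 -1.138 -0.173
endloop
endfacet
facet normal -0.145 0.286 0.947
outer loop
vertex 1.743 -0.386 -0.532
vertex 2.604 -1.138 -0.173
vertex 2.879 -0.01 -0.471
endloop
endfacet
facet normal -0.297 0.816 0.495
outer loop
vertex 1.743 -0.386 -0.532
vertex 2.879 -0.01 -0.471
vertex 2.193 0.305 -1.401
endloop
endfacet
facet normal -0.806 0.590 0.051
outer loop
vertex 1.743 -0.386 -0.532
vertex 2.193 0.305 -1.401
vertex 1.493 -0.628 -1.679
endloop
endfacet
facet normal -0.970 -0.082 0.229
outer loop
vertex 1.743 -0.386 -0.532
vertex 1.493 -0.628 -1.679
vertex 1.747 -1.52 -0.92
endloop
endfacet
facet normal 0.533 0.092 0.841
outer loop
vertex 2.879 -0.01 -0.471
vertex 2.604 -1.138 -0.173
vertex 3.587 -0.912 -0.821
endloop
endfacet
facet normal -0.140 -0.807 0.573
outer loop
vertex 2.604 -1.138 -0.173
vertex 1.747 -1.52 -0.92
vertex 2.887 -1.845 -1.099
endloop
endfacet
facet normal -0.801 -0.503 -0.323
outer loop
vertex 1.747 -1.52 -0.92
vertex 1.493 -0.628 -1.679
vertex 2.201 -1.53 -2.029
endloop
endfacet
facet normal -0.536 0.584 -0.610
outer loop
vertex 1.493 -0.628 -1.679
vertex 2.193 0.305 -1.401
vertex 2.476 -0.402 -2.327
endloop
endfacet
facet normal 0.288 0.951 0.109
outer loop
vertex 2.193 0.305 -1.401
vertex 2.879 -0.01 -0.471
vertex 3.333 -0.02 -1.58
endloop
endfacet
facet normal 0.806 -0.590 -0.051
outer loop
vertex 3.337 -1.154 -1.968
vertex 3.587 -0.912 -0.821
vertex 2.887 -1.845 -1.099
endloop
endfacet
facet normal 0.297 -0.816 -0.495
outer loop
vertex 3.337 -1.154 -1.968
vertex 2.887 -1.845 -1.099
vertex 2.201 -1.53 -2.029
endloop
endfacet
facet normal 0.145 -0.286 -0.947
outer loop
vertex 3.337 -1.154 -1.968
vertex 2.201 -1.53 -2.029
vertex 2.476 -0.402 -2.327
endloop
endfacet
facet normal 0.562 0.270 -0.782
outer loop
vertex 3.337 -1.154 -1.968
vertex 2.476 -0.402 -2.327
vertex 3.333 -0.02 -1.58
endloop
endfacet
facet normal 0.970 0.082 -0.229
outer loop
vertex 3.337 -1.154 -1.968
vertex 3.333 -0.02 -1.58
vertex 3.587 -0.912 -0.821
endloop
endfacet
facet normal 0.536 -0.584 0.610
outer loop
vertex 2.887 -1.845 -1.099
vertex 3.587 -0.912 -0.821
vertex 2.604 -1.138 -0.173
endloop
endfacet
facet normal -0.288 -0.951 -0.109
outer loop
vertex 2.201 -1.53 -2.029
vertex 2.887 -1.845 -1.099
vertex 1.747 -1.52 -0.92
endloop
endfacet
facet normal -0.533 -0.092 -0.841
outer loop
vertex 2.476 -0.402 -2.327
vertex 2.201 -1.53 -2.029
vertex 1.493 -0.628 -1.679
endloop
endfacet
facet normal 0.140 0.807 -0.573
outer loop
vertex 3.333 -0.02 -1.58
vertex 2.476 -0.402 -2.327
vertex 2.193 0.305 -1.401
endloop
endfacet
facet normal 0.801 0.503 0.323
outer loop
vertex 3.587 -0.912 -0.821
vertex 3.333 -0.02 -1.58
vertex 2.879 -0.01 -0.471
endloop
endfacet
facet normal 0.655 0.293 -0.696
outer loop
vertex -1.727 -1.56 -0.907
vertex -2.142 -1.402 -1.231
vertex -1.837 -1.159 -0.842
endloop
endfacet
facet normal 0.530 0.008 0.848
outer loop
vertex -1.727 -1.56 -0.907
vertex -1.837 -1.159 -0.842
vertex -3.478 -1.998 0.191
endloop
endfacet
facet normal 0.656 0.291 -0.696
outer loop
vertex -1.837 -1.159 -0.842
vertex -2.142 -1.402 -1.231
vertex -2.126 -0.9 -1.006
endloop
endfacet
facet normal 0.147 0.641 0.754
outer loop
vertex -1.837 -1.159 -0.842
vertex -2.126 -0.9 -1.006
vertex -3.478 -1.998 0.191
endloop
endfacet
facet normal 0.654 0.292 -0.698
outer loop
vertex -2.126 -0.9 -1.006
vertex -2.142 -1.402 -1.231
vertex -2.425 -0.935 -1.301
endloop
endfacet
facet normal -0.413 0.854 0.317
outer loop
vertex -2.126 -0.9 -1.006
vertex -2.425 -0.935 -1.301
vertex -3.478 -1.998 0.191
endloop
endfacet
facet normal 0.655 0.293 -0.696
outer loop
vertex -2.425 -0.935 -1.301
vertex -2.142 -1.402 -1.231
vertex -2.557 -1.244 -1.555
endloop
endfacet
facet normal -0.825 0.524 -0.209
outer loop
vertex -2.425 -0.935 -1.301
vertex -2.557 -1.244 -1.555
vertex -3.478 -1.998 0.191
endloop
endfacet
facet normal 0.655 0.291 -0.697
outer loop
vertex -2.557 -1.244 -1.555
vertex -2.142 -1.402 -1.231
vertex -2.447 -1.645 -1.619
endloop
endfacet
facet normal -0.846 -0.150 -0.511
outer loop
vertex -2.557 -1.244 -1.555
vertex -2.447 -1.645 -1.619
vertex -3.478 -1.998 0.191
endloop
endfacet
facet normal 0.653 0.294 -0.698
outer loop
vertex -2.447 -1.645 -1.619
vertex -2.142 -1.402 -1.231
vertex -2.157 -1.903 -1.456
endloop
endfacet
facet normal -0.463 -0.783 -0.416
outer loop
vertex -2.447 -1.645 -1.619
vertex -2.157 -1.903 -1.456
vertex -3.478 -1.998 0.191
endloop
endfacet
facet normal 0.655 0.293 -0.696
outer loop
vertex -2.157 -1.903 -1.456
vertex -2.142 -1.402 -1.231
vertex -1.859 -1.868 -1.161
endloop
endfacet
facet normal 0.097 -0.995 0.020
outer loop
vertex -2.157 -1.903 -1.456
vertex -1.859 -1.868 -1.161
vertex -3.478 -1.998 0.191
endloop
endfacet
facet normal 0.655 0.293 -0.696
outer loop
vertex -1.859 -1.868 -1.161
vertex -2.142 -1.402 -1.231
vertex -1.727 -1.56 -0.907
endloop
endfacet
facet normal 0.508 -0.667 0.545
outer loop
vertex -1.859 -1.868 -1.161
vertex -1.727 -1.56 -0.907
vertex -3.478 -1.998 0.191
endloop
endfacet

endsolid


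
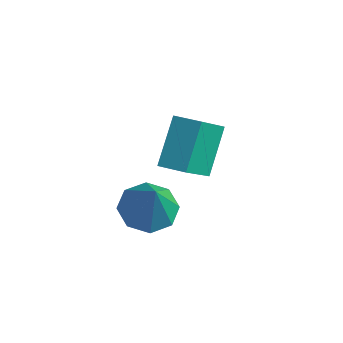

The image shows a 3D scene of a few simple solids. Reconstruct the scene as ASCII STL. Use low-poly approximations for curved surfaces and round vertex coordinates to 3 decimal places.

solid 
facet normal -0.411 0.242 -0.879
outer loop
vertex -0.852 -0.929 -0.354
vertex -1.845 -1.061 0.074
vertex -1.152 -0.226 -0.02
endloop
endfacet
facet normal 0.933 0.318 0.169
outer loop
vertex -0.852 -0.929 -0.354
vertex -1.152 -0.226 -0.02
vertex -1.035 -1.539 1.806
endloop
endfacet
facet normal -0.412 0.243 -0.878
outer loop
vertex -1.152 -0.226 -0.02
vertex -1.845 -1.061 0.074
vertex -1.858 -0.012 0.37
endloop
endfacet
facet normal 0.489 0.723 0.488
outer loop
vertex -1.152 -0.226 -0.02
vertex -1.858 -0.012 0.37
vertex -1.035 -1.539 1.806
endloop
endfacet
facet normal -0.411 0.243 -0.879
outer loop
vertex -1.858 -0.012 0.37
vertex -1.845 -1.061 0.074
vertex -2.557 -0.414 0.586
endloop
endfacet
facet normal -0.134 0.640 0.757
outer loop
vertex -1.858 -0.012 0.37
vertex -2.557 -0.414 0.586
vertex -1.035 -1.539 1.806
endloop
endfacet
facet normal -0.412 0.242 -0.879
outer loop
vertex -2.557 -0.414 0.586
vertex -1.845 -1.061 0.074
vertex -2.839 -1.194 0.503
endloop
endfacet
facet normal -0.566 0.118 0.816
outer loop
vertex -2.557 -0.414 0.586
vertex -2.839 -1.194 0.503
vertex -1.035 -1.539 1.806
endloop
endfacet
facet normal -0.412 0.241 -0.879
outer loop
vertex -2.839 -1.194 0.503
vertex -1.845 -1.061 0.074
vertex -2.538 -1.897 0.169
endloop
endfacet
facet normal -0.559 -0.539 0.631
outer loop
vertex -2.839 -1.194 0.503
vertex -2.538 -1.897 0.169
vertex -1.035 -1.539 1.806
endloop
endfacet
facet normal -0.412 0.242 -0.879
outer loop
vertex -2.538 -1.897 0.169
vertex -1.845 -1.061 0.074
vertex -1.832 -2.111 -0.221
endloop
endfacet
facet normal -0.114 -0.943 0.311
outer loop
vertex -2.538 -1.897 0.169
vertex -1.832 -2.111 -0.221
vertex -1.035 -1.539 1.806
endloop
endfacet
facet normal -0.411 0.242 -0.879
outer loop
vertex -1.832 -2.111 -0.221
vertex -1.845 -1.061 0.074
vertex -1.134 -1.709 -0.437
endloop
endfacet
facet normal 0.509 -0.860 0.043
outer loop
vertex -1.832 -2.111 -0.221
vertex -1.134 -1.709 -0.437
vertex -1.035 -1.539 1.806
endloop
endfacet
facet normal -0.411 0.242 -0.879
outer loop
vertex -1.134 -1.709 -0.437
vertex -1.845 -1.061 0.074
vertex -0.852 -0.929 -0.354
endloop
endfacet
facet normal 0.941 -0.338 -0.016
outer loop
vertex -1.134 -1.709 -0.437
vertex -0.852 -0.929 -0.354
vertex -1.035 -1.539 1.806
endloop
endfacet
facet normal -0.963 -0.249 -0.102
outer loop
vertex -3.477 1.947 2.244
vertex -3.721 3.453 0.875
vertex -2.948 0.565 0.629
endloop
endfacet
facet normal 0.119 -0.735 0.668
outer loop
vertex -1.859 0.847 0.745
vertex -3.477 1.947 2.244
vertex -2.948 0.565 0.629
endloop
endfacet
facet normal -0.963 -0.249 -0.103
outer loop
vertex -2.948 0.565 0.629
vertex -3.721 3.453 0.875
vertex -3.191 2.072 -0.74
endloop
endfacet
facet normal 0.242 -0.631 -0.737
outer loop
vertex -3.191 2.072 -0.74
vertex -1.859 0.847 0.745
vertex -2.948 0.565 0.629
endloop
endfacet
facet normal -0.242 0.631 0.737
outer loop
vertex -3.477 1.947 2.244
vertex -2.632 3.735 0.991
vertex -3.721 3.453 0.875
endloop
endfacet
facet normal 0.119 -0.735 0.668
outer loop
vertex -2.389 2.228 2.36
vertex -3.477 1.947 2.244
vertex -1.859 0.847 0.745
endloop
endfacet
facet normal -0.242 0.631 0.737
outer loop
vertex -2.389 2.228 2.36
vertex -2.632 3.735 0.991
vertex -3.477 1.947 2.244
endloop
endfacet
facet normal -0.119 0.735 -0.668
outer loop
vertex -3.721 3.453 0.875
vertex -2.632 3.735 0.991
vertex -3.191 2.072 -0.74
endloop
endfacet
facet normal 0.242 -0.631 -0.737
outer loop
vertex -2.103 2.353 -0.624
vertex -1.859 0.847 0.745
vertex -3.191 2.072 -0.74
endloop
endfacet
facet normal -0.119 0.735 -0.668
outer loop
vertex -3.191 2.072 -0.74
vertex -2.632 3.735 0.991
vertex -2.103 2.353 -0.624
endloop
endfacet
facet normal 0.963 0.249 0.103
outer loop
vertex -2.103 2.353 -0.624
vertex -2.389 2.228 2.36
vertex -1.859 0.847 0.745
endloop
endfacet
facet normal 0.963 0.249 0.103
outer loop
vertex -2.632 3.735 0.991
vertex -2.389 2.228 2.36
vertex -2.103 2.353 -0.624
endloop
endfacet

endsolid


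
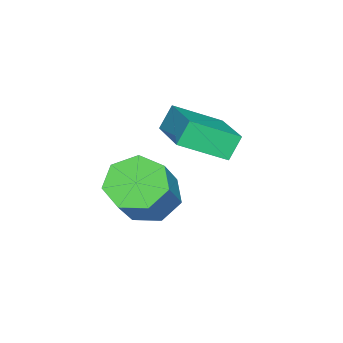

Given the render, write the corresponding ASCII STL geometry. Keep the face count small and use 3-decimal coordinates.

solid 
facet normal -0.450 0.763 -0.464
outer loop
vertex -1.134 0.211 -0.087
vertex 0.302 1.346 0.387
vertex -0.716 -0.002 -0.843
endloop
endfacet
facet normal -0.759 -0.600 -0.251
outer loop
vertex 0.018 -1.246 -0.087
vertex -1.134 0.211 -0.087
vertex -0.716 -0.002 -0.843
endloop
endfacet
facet normal -0.450 0.763 -0.464
outer loop
vertex -0.716 -0.002 -0.843
vertex 0.302 1.346 0.387
vertex 0.72 1.133 -0.369
endloop
endfacet
facet normal 0.470 -0.239 -0.850
outer loop
vertex 0.72 1.133 -0.369
vertex 0.018 -1.246 -0.087
vertex -0.716 -0.002 -0.843
endloop
endfacet
facet normal -0.470 0.239 0.850
outer loop
vertex -1.134 0.211 -0.087
vertex 1.036 0.102 1.143
vertex 0.302 1.346 0.387
endloop
endfacet
facet normal -0.759 -0.600 -0.251
outer loop
vertex -0.4 -1.033 0.669
vertex -1.134 0.211 -0.087
vertex 0.018 -1.246 -0.087
endloop
endfacet
facet normal -0.470 0.239 0.850
outer loop
vertex -0.4 -1.033 0.669
vertex 1.036 0.102 1.143
vertex -1.134 0.211 -0.087
endloop
endfacet
facet normal 0.759 0.600 0.251
outer loop
vertex 0.302 1.346 0.387
vertex 1.036 0.102 1.143
vertex 0.72 1.133 -0.369
endloop
endfacet
facet normal 0.470 -0.239 -0.850
outer loop
vertex 1.454 -0.111 0.387
vertex 0.018 -1.246 -0.087
vertex 0.72 1.133 -0.369
endloop
endfacet
facet normal 0.759 0.600 0.251
outer loop
vertex 0.72 1.133 -0.369
vertex 1.036 0.102 1.143
vertex 1.454 -0.111 0.387
endloop
endfacet
facet normal 0.450 -0.763 0.464
outer loop
vertex 1.454 -0.111 0.387
vertex -0.4 -1.033 0.669
vertex 0.018 -1.246 -0.087
endloop
endfacet
facet normal 0.450 -0.763 0.464
outer loop
vertex 1.036 0.102 1.143
vertex -0.4 -1.033 0.669
vertex 1.454 -0.111 0.387
endloop
endfacet
facet normal -0.667 -0.087 -0.740
outer loop
vertex 0.896 -1.708 -3.544
vertex 0.173 -1.495 -2.918
vertex 0.705 -0.883 -3.469
endloop
endfacet
facet normal 0.710 0.225 -0.667
outer loop
vertex 0.896 -1.708 -3.544
vertex 0.705 -0.883 -3.469
vertex 2.19 -1.539 -2.108
endloop
endfacet
facet normal 0.711 0.226 -0.666
outer loop
vertex 2.19 -1.539 -2.108
vertex 0.705 -0.883 -3.469
vertex 1.998 -0.714 -2.033
endloop
endfacet
facet normal 0.667 0.088 0.740
outer loop
vertex 2.19 -1.539 -2.108
vertex 1.998 -0.714 -2.033
vertex 1.467 -1.325 -1.482
endloop
endfacet
facet normal -0.667 -0.087 -0.740
outer loop
vertex 0.705 -0.883 -3.469
vertex 0.173 -1.495 -2.918
vertex 0.113 -0.518 -2.979
endloop
endfacet
facet normal 0.267 0.899 -0.347
outer loop
vertex 0.705 -0.883 -3.469
vertex 0.113 -0.518 -2.979
vertex 1.998 -0.714 -2.033
endloop
endfacet
facet normal 0.267 0.899 -0.347
outer loop
vertex 1.998 -0.714 -2.033
vertex 0.113 -0.518 -2.979
vertex 1.406 -0.349 -1.543
endloop
endfacet
facet normal 0.667 0.088 0.740
outer loop
vertex 1.998 -0.714 -2.033
vertex 1.406 -0.349 -1.543
vertex 1.467 -1.325 -1.482
endloop
endfacet
facet normal -0.667 -0.087 -0.740
outer loop
vertex 0.113 -0.518 -2.979
vertex 0.173 -1.495 -2.918
vertex -0.433 -0.889 -2.443
endloop
endfacet
facet normal -0.378 0.896 0.235
outer loop
vertex 0.113 -0.518 -2.979
vertex -0.433 -0.889 -2.443
vertex 1.406 -0.349 -1.543
endloop
endfacet
facet normal -0.378 0.896 0.235
outer loop
vertex 1.406 -0.349 -1.543
vertex -0.433 -0.889 -2.443
vertex 0.86 -0.72 -1.007
endloop
endfacet
facet normal 0.667 0.088 0.740
outer loop
vertex 1.406 -0.349 -1.543
vertex 0.86 -0.72 -1.007
vertex 1.467 -1.325 -1.482
endloop
endfacet
facet normal -0.667 -0.087 -0.740
outer loop
vertex -0.433 -0.889 -2.443
vertex 0.173 -1.495 -2.918
vertex -0.523 -1.716 -2.265
endloop
endfacet
facet normal -0.738 0.218 0.639
outer loop
vertex -0.433 -0.889 -2.443
vertex -0.523 -1.716 -2.265
vertex 0.86 -0.72 -1.007
endloop
endfacet
facet normal -0.738 0.218 0.639
outer loop
vertex 0.86 -0.72 -1.007
vertex -0.523 -1.716 -2.265
vertex 0.77 -1.546 -0.829
endloop
endfacet
facet normal 0.666 0.087 0.741
outer loop
vertex 0.86 -0.72 -1.007
vertex 0.77 -1.546 -0.829
vertex 1.467 -1.325 -1.482
endloop
endfacet
facet normal -0.667 -0.088 -0.740
outer loop
vertex -0.523 -1.716 -2.265
vertex 0.173 -1.495 -2.918
vertex -0.088 -2.376 -2.578
endloop
endfacet
facet normal -0.542 -0.624 0.562
outer loop
vertex -0.523 -1.716 -2.265
vertex -0.088 -2.376 -2.578
vertex 0.77 -1.546 -0.829
endloop
endfacet
facet normal -0.543 -0.624 0.562
outer loop
vertex 0.77 -1.546 -0.829
vertex -0.088 -2.376 -2.578
vertex 1.205 -2.207 -1.142
endloop
endfacet
facet normal 0.666 0.088 0.741
outer loop
vertex 0.77 -1.546 -0.829
vertex 1.205 -2.207 -1.142
vertex 1.467 -1.325 -1.482
endloop
endfacet
facet normal -0.668 -0.088 -0.739
outer loop
vertex -0.088 -2.376 -2.578
vertex 0.173 -1.495 -2.918
vertex 0.543 -2.373 -3.148
endloop
endfacet
facet normal 0.061 -0.996 0.062
outer loop
vertex -0.088 -2.376 -2.578
vertex 0.543 -2.373 -3.148
vertex 1.205 -2.207 -1.142
endloop
endfacet
facet normal 0.062 -0.996 0.062
outer loop
vertex 1.205 -2.207 -1.142
vertex 0.543 -2.373 -3.148
vertex 1.837 -2.203 -1.712
endloop
endfacet
facet normal 0.667 0.087 0.740
outer loop
vertex 1.205 -2.207 -1.142
vertex 1.837 -2.203 -1.712
vertex 1.467 -1.325 -1.482
endloop
endfacet
facet normal -0.667 -0.087 -0.740
outer loop
vertex 0.543 -2.373 -3.148
vertex 0.173 -1.495 -2.918
vertex 0.896 -1.708 -3.544
endloop
endfacet
facet normal 0.619 -0.618 -0.485
outer loop
vertex 0.543 -2.373 -3.148
vertex 0.896 -1.708 -3.544
vertex 1.837 -2.203 -1.712
endloop
endfacet
facet normal 0.619 -0.618 -0.485
outer loop
vertex 1.837 -2.203 -1.712
vertex 0.896 -1.708 -3.544
vertex 2.19 -1.539 -2.108
endloop
endfacet
facet normal 0.667 0.087 0.740
outer loop
vertex 1.837 -2.203 -1.712
vertex 2.19 -1.539 -2.108
vertex 1.467 -1.325 -1.482
endloop
endfacet

endsolid


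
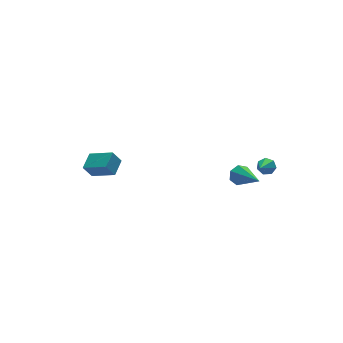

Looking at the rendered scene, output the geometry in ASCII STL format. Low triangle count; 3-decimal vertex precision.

solid 
facet normal 0.668 0.534 -0.519
outer loop
vertex 3.921 -3.663 3.183
vertex 3.57 -3.253 3.153
vertex 3.943 -3.351 3.532
endloop
endfacet
facet normal 0.453 -0.679 0.578
outer loop
vertex 3.921 -3.663 3.183
vertex 3.943 -3.351 3.532
vertex 2.73 -3.927 3.807
endloop
endfacet
facet normal 0.668 0.533 -0.520
outer loop
vertex 3.943 -3.351 3.532
vertex 3.57 -3.253 3.153
vertex 3.684 -2.965 3.595
endloop
endfacet
facet normal 0.225 -0.008 0.974
outer loop
vertex 3.943 -3.351 3.532
vertex 3.684 -2.965 3.595
vertex 2.73 -3.927 3.807
endloop
endfacet
facet normal 0.666 0.535 -0.520
outer loop
vertex 3.684 -2.965 3.595
vertex 3.57 -3.253 3.153
vertex 3.339 -2.797 3.326
endloop
endfacet
facet normal -0.353 0.521 0.777
outer loop
vertex 3.684 -2.965 3.595
vertex 3.339 -2.797 3.326
vertex 2.73 -3.927 3.807
endloop
endfacet
facet normal 0.668 0.535 -0.518
outer loop
vertex 3.339 -2.797 3.326
vertex 3.57 -3.253 3.153
vertex 3.169 -2.972 2.926
endloop
endfacet
facet normal -0.847 0.514 0.135
outer loop
vertex 3.339 -2.797 3.326
vertex 3.169 -2.972 2.926
vertex 2.73 -3.927 3.807
endloop
endfacet
facet normal 0.668 0.533 -0.519
outer loop
vertex 3.169 -2.972 2.926
vertex 3.57 -3.253 3.153
vertex 3.3 -3.359 2.697
endloop
endfacet
facet normal -0.884 -0.024 -0.466
outer loop
vertex 3.169 -2.972 2.926
vertex 3.3 -3.359 2.697
vertex 2.73 -3.927 3.807
endloop
endfacet
facet normal 0.667 0.534 -0.519
outer loop
vertex 3.3 -3.359 2.697
vertex 3.57 -3.253 3.153
vertex 3.635 -3.667 2.811
endloop
endfacet
facet normal -0.437 -0.689 -0.577
outer loop
vertex 3.3 -3.359 2.697
vertex 3.635 -3.667 2.811
vertex 2.73 -3.927 3.807
endloop
endfacet
facet normal 0.668 0.534 -0.519
outer loop
vertex 3.635 -3.667 2.811
vertex 3.57 -3.253 3.153
vertex 3.921 -3.663 3.183
endloop
endfacet
facet normal 0.159 -0.981 -0.112
outer loop
vertex 3.635 -3.667 2.811
vertex 3.921 -3.663 3.183
vertex 2.73 -3.927 3.807
endloop
endfacet
facet normal -0.008 0.917 -0.398
outer loop
vertex 3.593 -1.301 0.429
vertex 3.342 -1.055 1.0
vertex 3.984 -1.127 0.822
endloop
endfacet
facet normal 0.712 -0.510 -0.483
outer loop
vertex 3.593 -1.301 0.429
vertex 3.984 -1.127 0.822
vertex 3.358 -2.945 1.82
endloop
endfacet
facet normal -0.008 0.917 -0.398
outer loop
vertex 3.984 -1.127 0.822
vertex 3.342 -1.055 1.0
vertex 3.893 -0.899 1.349
endloop
endfacet
facet normal 0.950 -0.192 0.247
outer loop
vertex 3.984 -1.127 0.822
vertex 3.893 -0.899 1.349
vertex 3.358 -2.945 1.82
endloop
endfacet
facet normal -0.008 0.918 -0.398
outer loop
vertex 3.893 -0.899 1.349
vertex 3.342 -1.055 1.0
vertex 3.387 -0.789 1.613
endloop
endfacet
facet normal 0.474 0.078 0.877
outer loop
vertex 3.893 -0.899 1.349
vertex 3.387 -0.789 1.613
vertex 3.358 -2.945 1.82
endloop
endfacet
facet normal -0.008 0.918 -0.398
outer loop
vertex 3.387 -0.789 1.613
vertex 3.342 -1.055 1.0
vertex 2.847 -0.879 1.416
endloop
endfacet
facet normal -0.355 0.094 0.930
outer loop
vertex 3.387 -0.789 1.613
vertex 2.847 -0.879 1.416
vertex 3.358 -2.945 1.82
endloop
endfacet
facet normal -0.008 0.917 -0.398
outer loop
vertex 2.847 -0.879 1.416
vertex 3.342 -1.055 1.0
vertex 2.681 -1.102 0.905
endloop
endfacet
facet normal -0.918 -0.155 0.366
outer loop
vertex 2.847 -0.879 1.416
vertex 2.681 -1.102 0.905
vertex 3.358 -2.945 1.82
endloop
endfacet
facet normal -0.008 0.918 -0.397
outer loop
vertex 2.681 -1.102 0.905
vertex 3.342 -1.055 1.0
vertex 3.012 -1.289 0.466
endloop
endfacet
facet normal -0.786 -0.481 -0.388
outer loop
vertex 2.681 -1.102 0.905
vertex 3.012 -1.289 0.466
vertex 3.358 -2.945 1.82
endloop
endfacet
facet normal -0.006 0.917 -0.398
outer loop
vertex 3.012 -1.289 0.466
vertex 3.342 -1.055 1.0
vertex 3.593 -1.301 0.429
endloop
endfacet
facet normal -0.062 -0.639 -0.766
outer loop
vertex 3.012 -1.289 0.466
vertex 3.593 -1.301 0.429
vertex 3.358 -2.945 1.82
endloop
endfacet
facet normal -0.509 0.100 0.855
outer loop
vertex -2.541 3.071 1.188
vertex -1.754 3.783 1.573
vertex -3.33 4.272 0.579
endloop
endfacet
facet normal -0.697 -0.631 -0.341
outer loop
vertex -2.846 4.177 -0.233
vertex -2.541 3.071 1.188
vertex -3.33 4.272 0.579
endloop
endfacet
facet normal -0.508 0.100 0.855
outer loop
vertex -3.33 4.272 0.579
vertex -1.754 3.783 1.573
vertex -2.542 4.984 0.964
endloop
endfacet
facet normal -0.505 0.770 -0.391
outer loop
vertex -2.542 4.984 0.964
vertex -2.846 4.177 -0.233
vertex -3.33 4.272 0.579
endloop
endfacet
facet normal 0.505 -0.770 0.391
outer loop
vertex -2.541 3.071 1.188
vertex -1.27 3.688 0.761
vertex -1.754 3.783 1.573
endloop
endfacet
facet normal -0.697 -0.630 -0.341
outer loop
vertex -2.058 2.976 0.376
vertex -2.541 3.071 1.188
vertex -2.846 4.177 -0.233
endloop
endfacet
facet normal 0.505 -0.770 0.390
outer loop
vertex -2.058 2.976 0.376
vertex -1.27 3.688 0.761
vertex -2.541 3.071 1.188
endloop
endfacet
facet normal 0.697 0.631 0.342
outer loop
vertex -1.754 3.783 1.573
vertex -1.27 3.688 0.761
vertex -2.542 4.984 0.964
endloop
endfacet
facet normal -0.505 0.770 -0.391
outer loop
vertex -2.059 4.889 0.152
vertex -2.846 4.177 -0.233
vertex -2.542 4.984 0.964
endloop
endfacet
facet normal 0.697 0.631 0.341
outer loop
vertex -2.542 4.984 0.964
vertex -1.27 3.688 0.761
vertex -2.059 4.889 0.152
endloop
endfacet
facet normal 0.509 -0.100 -0.855
outer loop
vertex -2.059 4.889 0.152
vertex -2.058 2.976 0.376
vertex -2.846 4.177 -0.233
endloop
endfacet
facet normal 0.508 -0.100 -0.855
outer loop
vertex -1.27 3.688 0.761
vertex -2.058 2.976 0.376
vertex -2.059 4.889 0.152
endloop
endfacet

endsolid


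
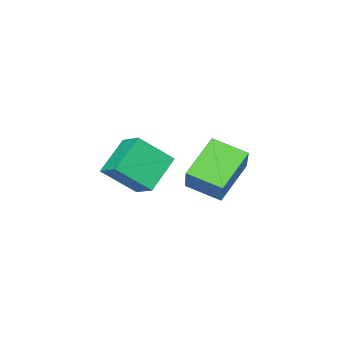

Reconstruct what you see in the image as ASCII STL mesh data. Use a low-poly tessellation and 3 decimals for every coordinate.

solid 
facet normal -0.571 -0.488 -0.661
outer loop
vertex -2.251 2.523 -2.246
vertex -2.729 3.824 -2.793
vertex -0.769 2.528 -3.529
endloop
endfacet
facet normal 0.321 -0.873 0.368
outer loop
vertex 0.269 3.416 -2.327
vertex -2.251 2.523 -2.246
vertex -0.769 2.528 -3.529
endloop
endfacet
facet normal -0.571 -0.488 -0.661
outer loop
vertex -0.769 2.528 -3.529
vertex -2.729 3.824 -2.793
vertex -1.247 3.829 -4.076
endloop
endfacet
facet normal 0.756 0.002 -0.655
outer loop
vertex -1.247 3.829 -4.076
vertex 0.269 3.416 -2.327
vertex -0.769 2.528 -3.529
endloop
endfacet
facet normal -0.756 -0.002 0.655
outer loop
vertex -2.251 2.523 -2.246
vertex -1.691 4.712 -1.591
vertex -2.729 3.824 -2.793
endloop
endfacet
facet normal 0.321 -0.873 0.368
outer loop
vertex -1.213 3.411 -1.044
vertex -2.251 2.523 -2.246
vertex 0.269 3.416 -2.327
endloop
endfacet
facet normal -0.756 -0.002 0.655
outer loop
vertex -1.213 3.411 -1.044
vertex -1.691 4.712 -1.591
vertex -2.251 2.523 -2.246
endloop
endfacet
facet normal -0.321 0.873 -0.368
outer loop
vertex -2.729 3.824 -2.793
vertex -1.691 4.712 -1.591
vertex -1.247 3.829 -4.076
endloop
endfacet
facet normal 0.756 0.002 -0.655
outer loop
vertex -0.209 4.717 -2.874
vertex 0.269 3.416 -2.327
vertex -1.247 3.829 -4.076
endloop
endfacet
facet normal -0.321 0.873 -0.368
outer loop
vertex -1.247 3.829 -4.076
vertex -1.691 4.712 -1.591
vertex -0.209 4.717 -2.874
endloop
endfacet
facet normal 0.571 0.488 0.661
outer loop
vertex -0.209 4.717 -2.874
vertex -1.213 3.411 -1.044
vertex 0.269 3.416 -2.327
endloop
endfacet
facet normal 0.571 0.488 0.661
outer loop
vertex -1.691 4.712 -1.591
vertex -1.213 3.411 -1.044
vertex -0.209 4.717 -2.874
endloop
endfacet
facet normal -0.764 -0.048 0.644
outer loop
vertex -1.867 -1.468 -2.532
vertex -1.521 -0.384 -2.04
vertex -2.932 -0.585 -3.73
endloop
endfacet
facet normal -0.279 -0.875 -0.397
outer loop
vertex -1.519 -0.496 -4.92
vertex -1.867 -1.468 -2.532
vertex -2.932 -0.585 -3.73
endloop
endfacet
facet normal -0.764 -0.048 0.644
outer loop
vertex -2.932 -0.585 -3.73
vertex -1.521 -0.384 -2.04
vertex -2.586 0.499 -3.238
endloop
endfacet
facet normal -0.582 0.483 -0.655
outer loop
vertex -2.586 0.499 -3.238
vertex -1.519 -0.496 -4.92
vertex -2.932 -0.585 -3.73
endloop
endfacet
facet normal 0.582 -0.483 0.655
outer loop
vertex -1.867 -1.468 -2.532
vertex -0.108 -0.295 -3.23
vertex -1.521 -0.384 -2.04
endloop
endfacet
facet normal -0.279 -0.875 -0.397
outer loop
vertex -0.454 -1.379 -3.722
vertex -1.867 -1.468 -2.532
vertex -1.519 -0.496 -4.92
endloop
endfacet
facet normal 0.582 -0.483 0.655
outer loop
vertex -0.454 -1.379 -3.722
vertex -0.108 -0.295 -3.23
vertex -1.867 -1.468 -2.532
endloop
endfacet
facet normal 0.279 0.875 0.397
outer loop
vertex -1.521 -0.384 -2.04
vertex -0.108 -0.295 -3.23
vertex -2.586 0.499 -3.238
endloop
endfacet
facet normal -0.582 0.483 -0.655
outer loop
vertex -1.173 0.588 -4.428
vertex -1.519 -0.496 -4.92
vertex -2.586 0.499 -3.238
endloop
endfacet
facet normal 0.279 0.875 0.397
outer loop
vertex -2.586 0.499 -3.238
vertex -0.108 -0.295 -3.23
vertex -1.173 0.588 -4.428
endloop
endfacet
facet normal 0.764 0.048 -0.644
outer loop
vertex -1.173 0.588 -4.428
vertex -0.454 -1.379 -3.722
vertex -1.519 -0.496 -4.92
endloop
endfacet
facet normal 0.764 0.048 -0.644
outer loop
vertex -0.108 -0.295 -3.23
vertex -0.454 -1.379 -3.722
vertex -1.173 0.588 -4.428
endloop
endfacet

endsolid
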